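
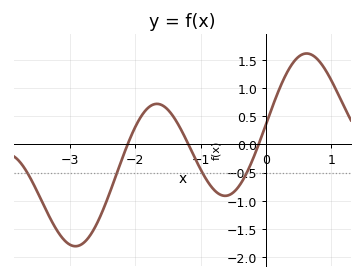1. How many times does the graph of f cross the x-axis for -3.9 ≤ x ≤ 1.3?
3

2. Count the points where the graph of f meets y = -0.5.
4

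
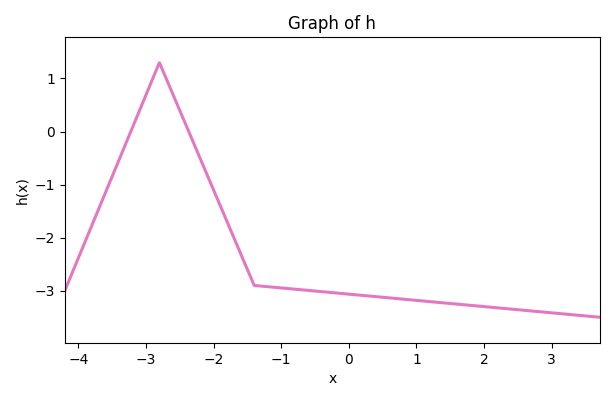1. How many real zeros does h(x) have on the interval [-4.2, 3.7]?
2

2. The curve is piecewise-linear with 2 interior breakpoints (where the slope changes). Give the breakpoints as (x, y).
(-2.8, 1.3); (-1.4, -2.9)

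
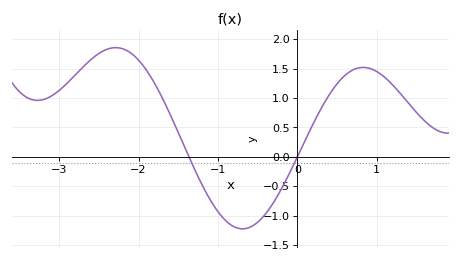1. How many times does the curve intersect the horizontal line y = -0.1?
2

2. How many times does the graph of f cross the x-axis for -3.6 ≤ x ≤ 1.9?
2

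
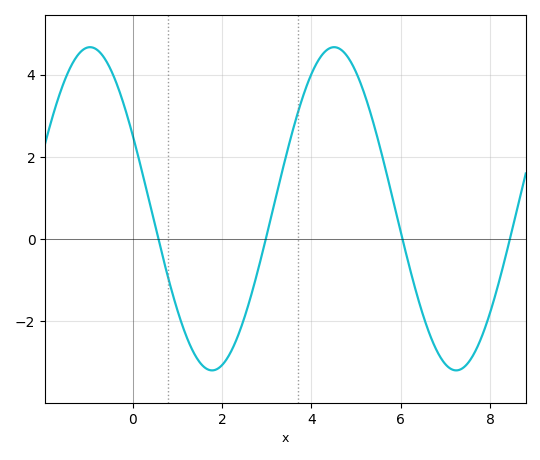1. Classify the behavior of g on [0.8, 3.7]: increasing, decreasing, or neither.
neither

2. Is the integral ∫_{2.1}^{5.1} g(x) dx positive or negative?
positive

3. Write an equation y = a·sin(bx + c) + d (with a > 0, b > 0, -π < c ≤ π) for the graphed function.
y = 3.93sin(1.15x + 2.67) + 0.74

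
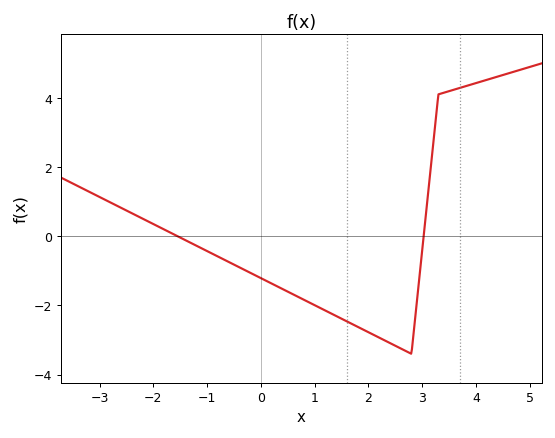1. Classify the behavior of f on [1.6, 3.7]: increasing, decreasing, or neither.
neither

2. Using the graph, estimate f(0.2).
-1.37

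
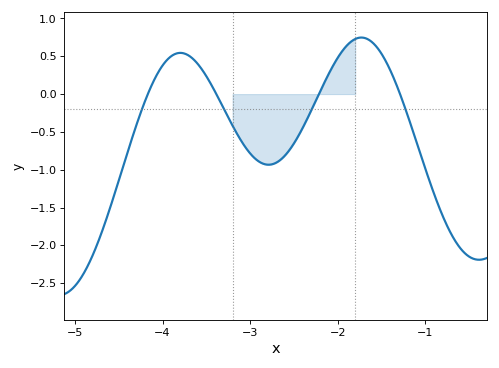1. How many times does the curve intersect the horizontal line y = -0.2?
4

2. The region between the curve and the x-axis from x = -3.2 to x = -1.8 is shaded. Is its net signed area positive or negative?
negative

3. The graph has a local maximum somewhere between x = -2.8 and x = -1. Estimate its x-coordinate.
-1.73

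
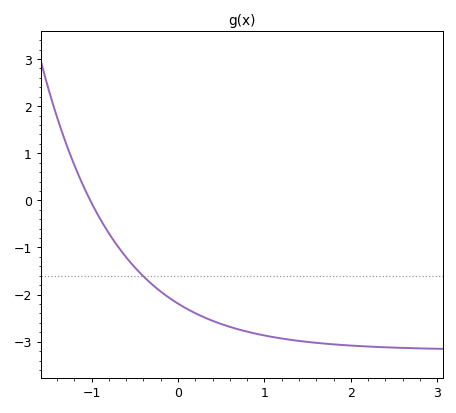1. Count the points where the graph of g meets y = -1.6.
1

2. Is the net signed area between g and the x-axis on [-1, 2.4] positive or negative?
negative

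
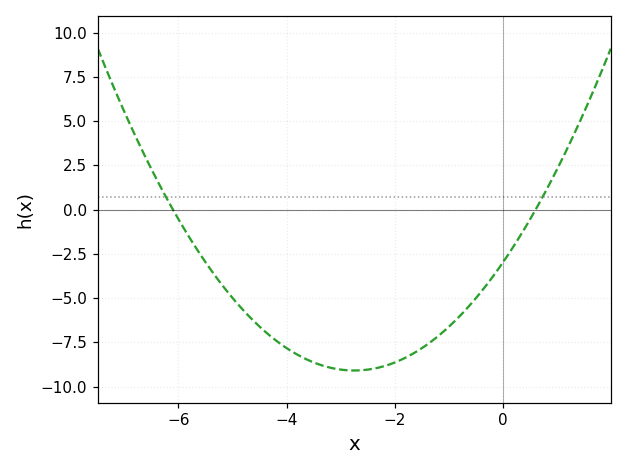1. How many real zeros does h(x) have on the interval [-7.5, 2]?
2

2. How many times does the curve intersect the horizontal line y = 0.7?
2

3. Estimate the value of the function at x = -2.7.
-9.09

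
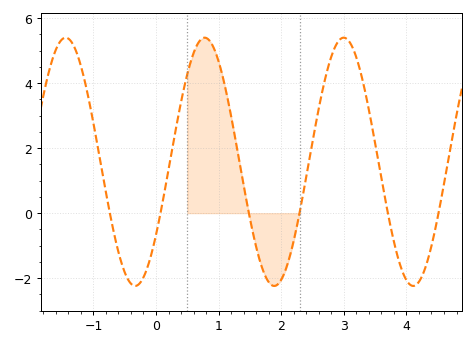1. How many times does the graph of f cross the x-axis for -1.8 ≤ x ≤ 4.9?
6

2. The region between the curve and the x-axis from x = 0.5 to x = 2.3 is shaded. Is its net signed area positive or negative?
positive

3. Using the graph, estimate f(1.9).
-2.2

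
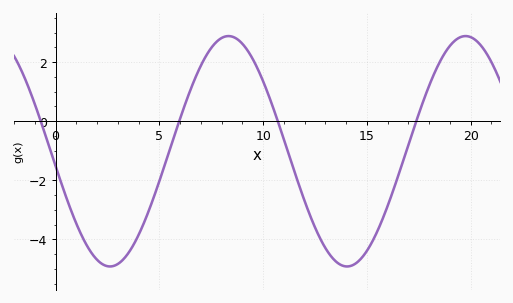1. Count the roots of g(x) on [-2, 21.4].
4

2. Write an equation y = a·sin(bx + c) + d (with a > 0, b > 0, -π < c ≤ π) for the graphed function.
y = 3.9sin(0.55x - 3.01) - 1.02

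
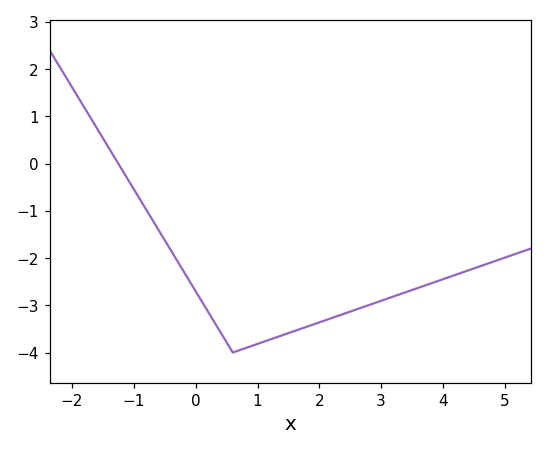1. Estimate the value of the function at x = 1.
-3.82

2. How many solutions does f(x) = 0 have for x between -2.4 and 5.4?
1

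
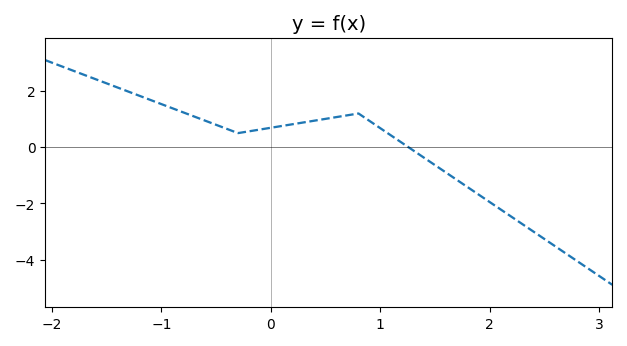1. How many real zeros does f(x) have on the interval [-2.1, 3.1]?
1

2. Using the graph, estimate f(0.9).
1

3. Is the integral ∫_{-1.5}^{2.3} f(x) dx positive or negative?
positive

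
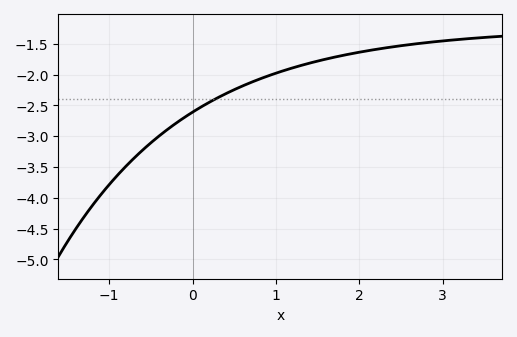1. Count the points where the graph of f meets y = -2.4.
1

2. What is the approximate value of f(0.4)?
-2.3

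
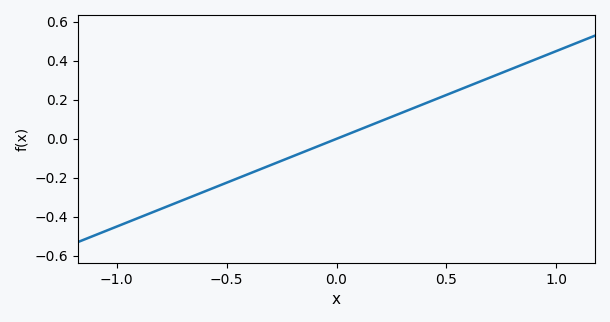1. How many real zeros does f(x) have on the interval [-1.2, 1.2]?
1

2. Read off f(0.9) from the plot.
0.405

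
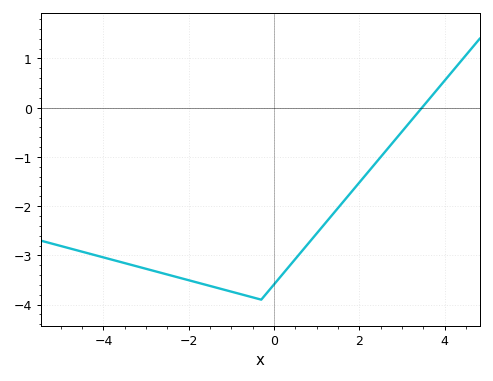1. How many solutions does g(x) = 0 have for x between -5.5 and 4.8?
1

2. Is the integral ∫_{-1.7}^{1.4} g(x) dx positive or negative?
negative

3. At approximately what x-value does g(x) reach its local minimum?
-0.4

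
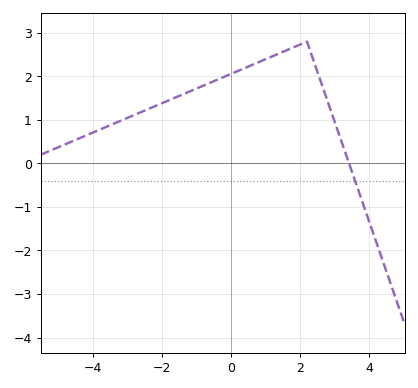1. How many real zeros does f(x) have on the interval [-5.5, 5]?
1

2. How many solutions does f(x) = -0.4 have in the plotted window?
1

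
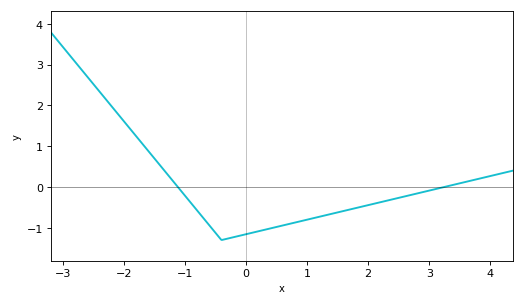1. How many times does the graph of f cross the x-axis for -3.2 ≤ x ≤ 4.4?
2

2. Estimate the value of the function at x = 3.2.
-0.016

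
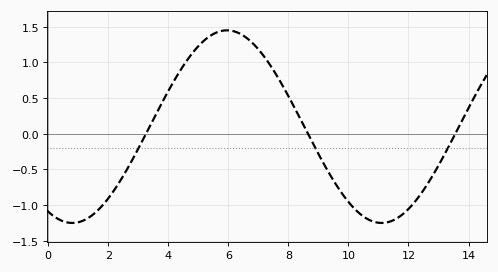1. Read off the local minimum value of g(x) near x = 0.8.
-1.25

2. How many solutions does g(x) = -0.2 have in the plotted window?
3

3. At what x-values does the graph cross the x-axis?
3.2, 8.6, 13.6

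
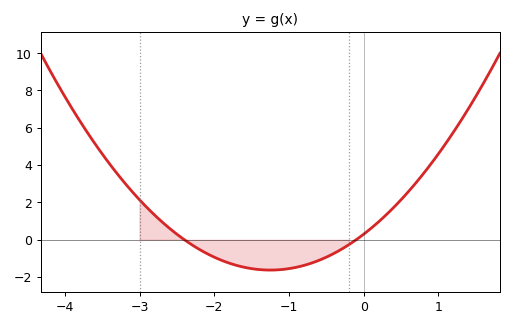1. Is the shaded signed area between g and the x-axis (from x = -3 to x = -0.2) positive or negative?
negative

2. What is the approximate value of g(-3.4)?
4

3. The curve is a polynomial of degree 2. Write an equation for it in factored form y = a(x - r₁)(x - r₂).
y = 1.23(x + 2.4)(x + 0.1)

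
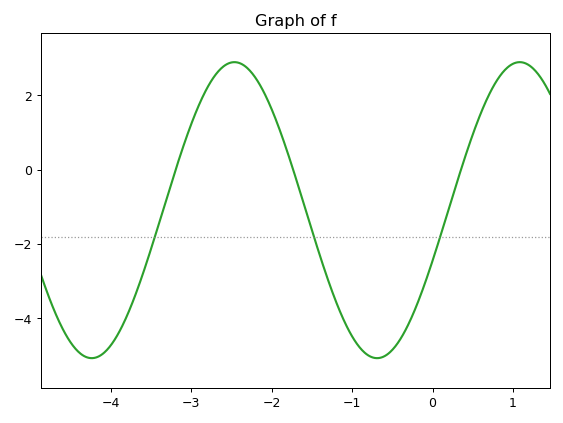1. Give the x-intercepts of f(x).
-3.2, -1.7, 0.4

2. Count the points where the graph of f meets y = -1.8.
3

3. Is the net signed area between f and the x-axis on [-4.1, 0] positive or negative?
negative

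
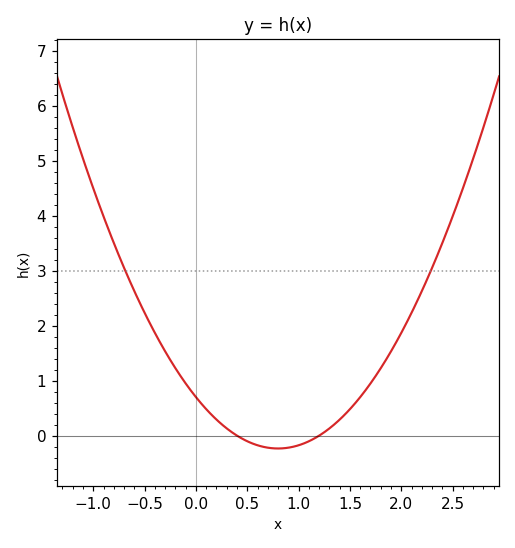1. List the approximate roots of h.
0.4, 1.2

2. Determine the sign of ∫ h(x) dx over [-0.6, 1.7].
positive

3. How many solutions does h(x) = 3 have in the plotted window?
2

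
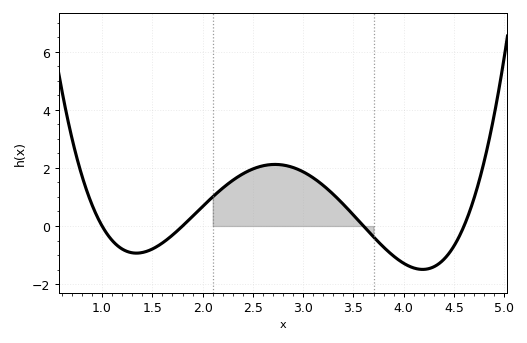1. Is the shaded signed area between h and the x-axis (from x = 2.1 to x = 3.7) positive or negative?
positive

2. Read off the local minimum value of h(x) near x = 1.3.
-1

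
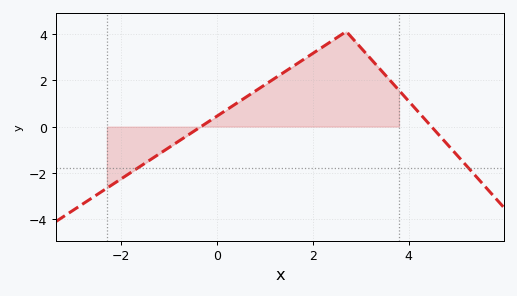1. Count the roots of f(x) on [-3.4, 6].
2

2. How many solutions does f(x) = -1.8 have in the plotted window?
2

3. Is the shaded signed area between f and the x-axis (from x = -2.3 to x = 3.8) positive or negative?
positive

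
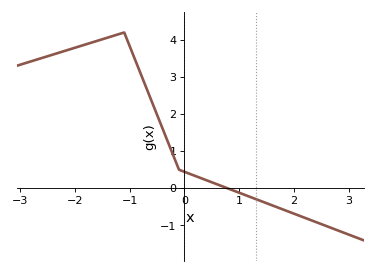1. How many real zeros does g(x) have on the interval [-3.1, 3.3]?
1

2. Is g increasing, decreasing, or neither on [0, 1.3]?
decreasing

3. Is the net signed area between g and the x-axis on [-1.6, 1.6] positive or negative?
positive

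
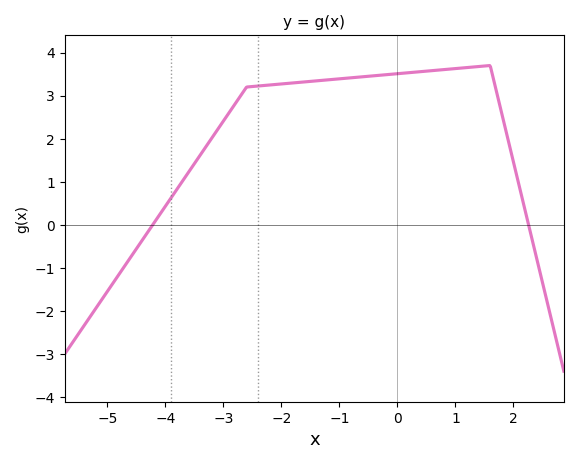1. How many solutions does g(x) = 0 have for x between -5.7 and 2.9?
2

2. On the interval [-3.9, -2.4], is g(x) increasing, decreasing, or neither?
increasing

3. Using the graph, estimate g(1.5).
3.7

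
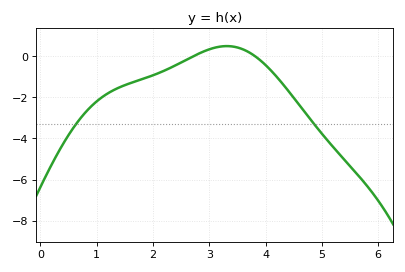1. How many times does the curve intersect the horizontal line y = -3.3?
2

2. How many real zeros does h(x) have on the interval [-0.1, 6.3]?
2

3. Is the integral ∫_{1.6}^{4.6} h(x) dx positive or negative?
negative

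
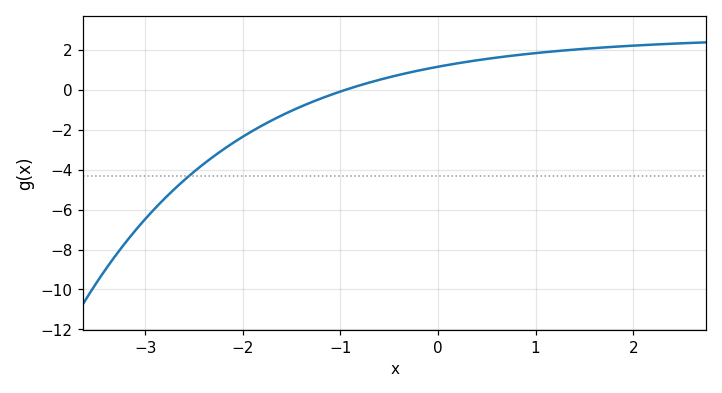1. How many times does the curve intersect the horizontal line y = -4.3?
1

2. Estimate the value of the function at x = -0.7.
0.4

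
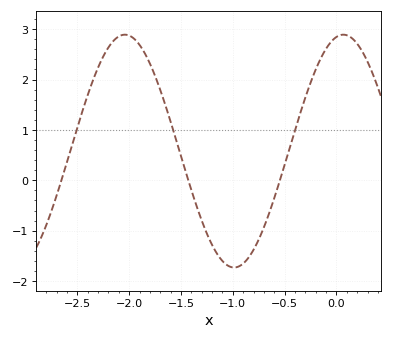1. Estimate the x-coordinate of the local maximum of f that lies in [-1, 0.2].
0.05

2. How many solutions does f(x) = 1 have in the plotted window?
3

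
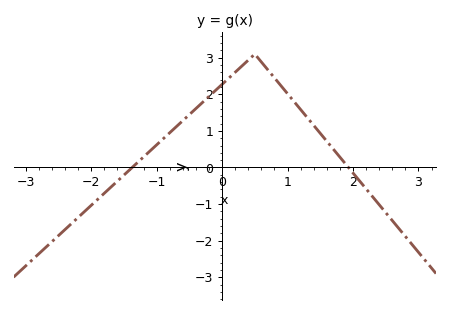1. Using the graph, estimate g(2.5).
-1.23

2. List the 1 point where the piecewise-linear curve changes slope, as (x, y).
(0.5, 3.1)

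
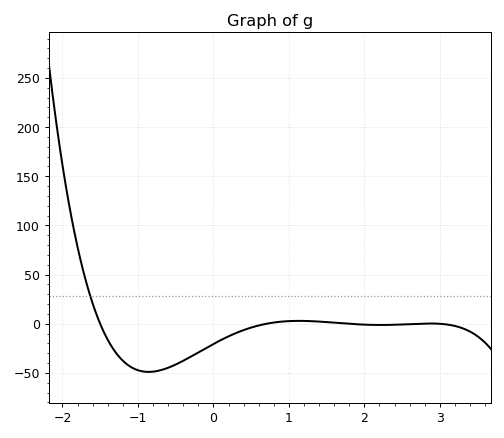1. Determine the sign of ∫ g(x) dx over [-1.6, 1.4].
negative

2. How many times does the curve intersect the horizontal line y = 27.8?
1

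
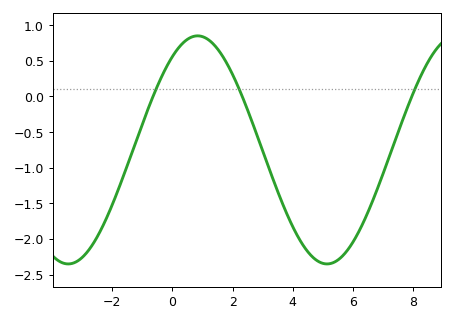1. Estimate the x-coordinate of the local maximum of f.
0.8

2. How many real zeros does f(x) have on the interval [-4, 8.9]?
3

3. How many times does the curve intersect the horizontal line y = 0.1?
3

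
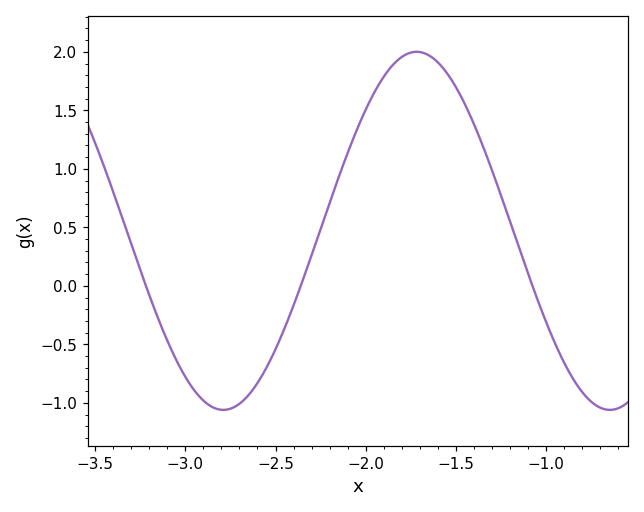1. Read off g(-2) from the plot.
1.5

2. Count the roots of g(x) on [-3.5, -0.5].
3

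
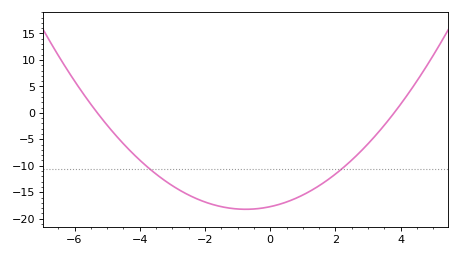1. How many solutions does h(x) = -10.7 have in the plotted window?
2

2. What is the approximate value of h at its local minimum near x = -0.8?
-18.2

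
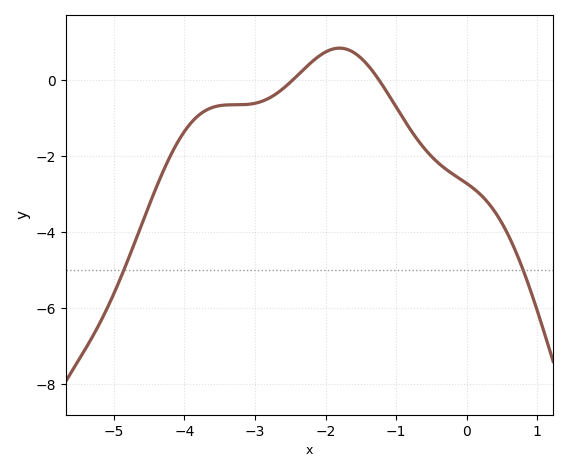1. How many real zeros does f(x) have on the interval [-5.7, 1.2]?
2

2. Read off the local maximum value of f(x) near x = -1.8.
0.841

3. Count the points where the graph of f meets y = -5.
2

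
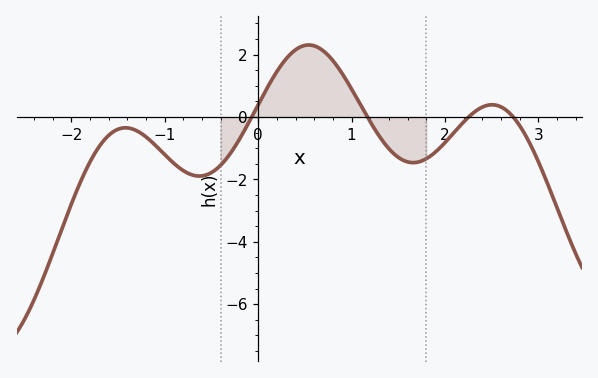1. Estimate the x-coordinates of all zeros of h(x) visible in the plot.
-0.069, 1.17, 2.25, 2.73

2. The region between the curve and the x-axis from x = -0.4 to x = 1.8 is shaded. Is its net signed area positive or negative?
positive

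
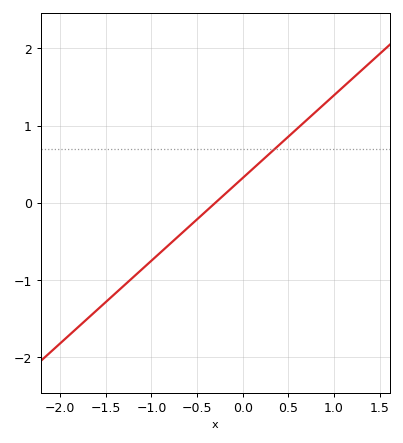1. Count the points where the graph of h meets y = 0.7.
1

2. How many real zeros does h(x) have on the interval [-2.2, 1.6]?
1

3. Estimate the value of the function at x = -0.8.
-0.5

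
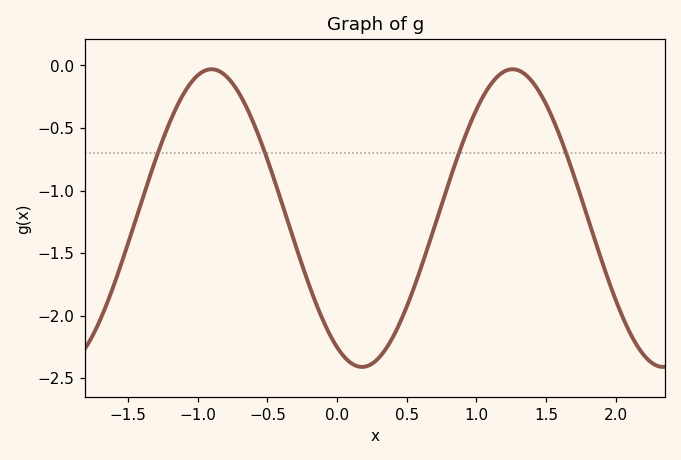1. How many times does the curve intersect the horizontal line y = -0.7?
4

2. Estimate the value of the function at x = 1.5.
-0.312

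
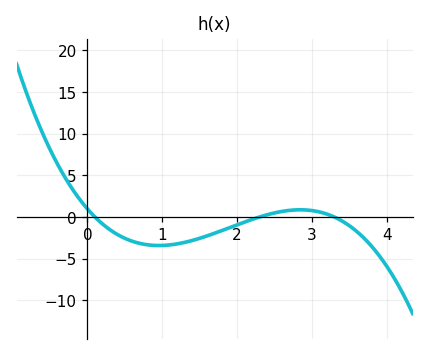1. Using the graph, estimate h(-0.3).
4.75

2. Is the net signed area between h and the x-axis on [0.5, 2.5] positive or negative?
negative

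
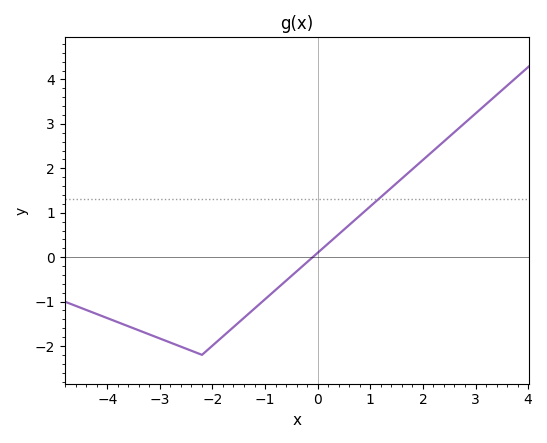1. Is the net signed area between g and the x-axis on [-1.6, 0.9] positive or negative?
negative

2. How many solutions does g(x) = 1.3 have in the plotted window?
1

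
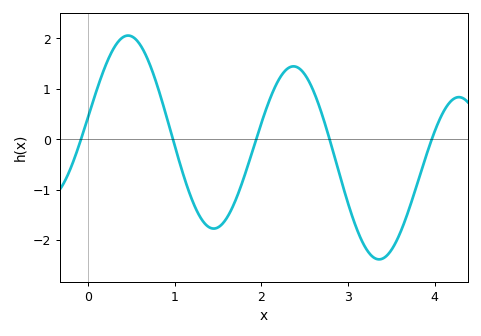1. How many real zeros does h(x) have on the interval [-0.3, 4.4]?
5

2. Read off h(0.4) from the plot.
2.02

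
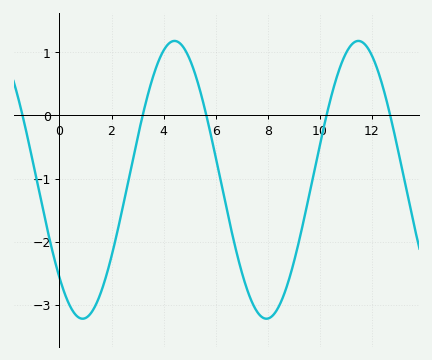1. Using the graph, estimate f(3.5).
0.5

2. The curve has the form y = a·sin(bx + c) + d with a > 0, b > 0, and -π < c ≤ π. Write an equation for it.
y = 2.2sin(0.89x - 2.4) - 1.02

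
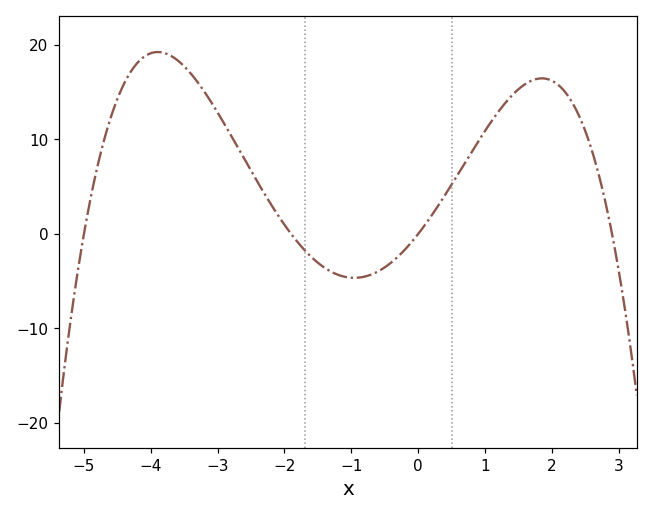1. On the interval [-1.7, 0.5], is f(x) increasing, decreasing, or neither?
neither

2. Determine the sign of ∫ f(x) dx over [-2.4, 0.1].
negative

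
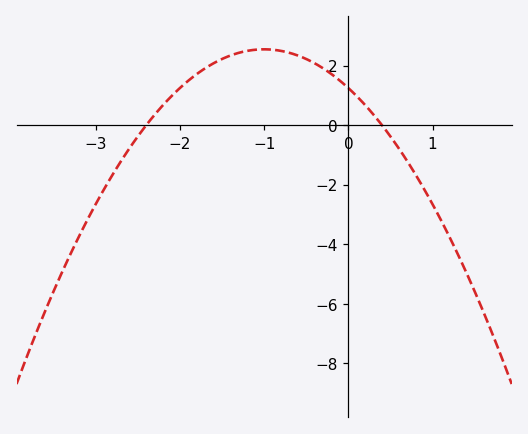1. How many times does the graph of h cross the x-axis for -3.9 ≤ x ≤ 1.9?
2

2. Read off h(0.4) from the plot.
0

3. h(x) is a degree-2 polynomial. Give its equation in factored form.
y = -1.3(x + 2.4)(x - 0.4)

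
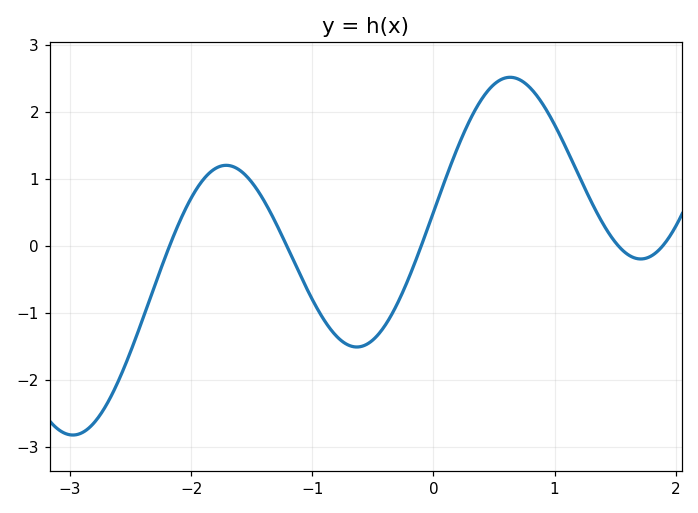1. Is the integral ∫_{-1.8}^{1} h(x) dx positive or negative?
positive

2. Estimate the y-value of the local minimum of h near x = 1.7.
-0.194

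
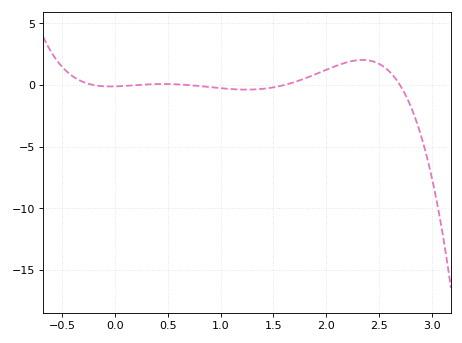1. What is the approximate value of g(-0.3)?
0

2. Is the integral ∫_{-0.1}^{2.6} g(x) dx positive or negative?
positive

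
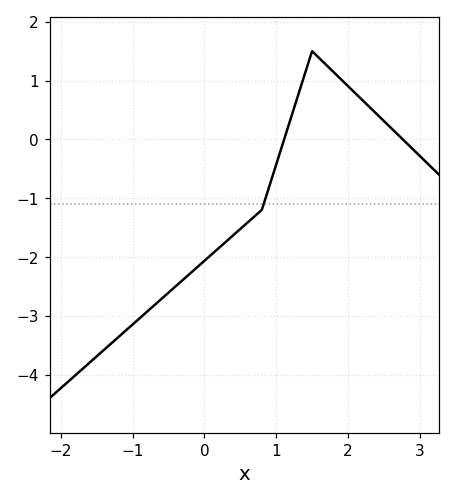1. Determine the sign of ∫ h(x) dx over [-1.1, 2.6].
negative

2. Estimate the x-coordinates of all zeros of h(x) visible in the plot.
1.11, 2.76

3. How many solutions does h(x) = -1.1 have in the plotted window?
1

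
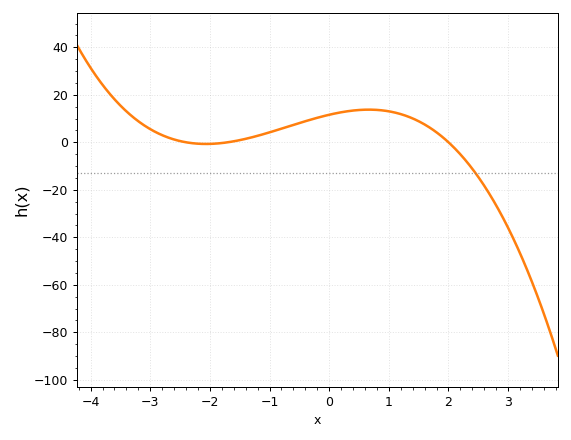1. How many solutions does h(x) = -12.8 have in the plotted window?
1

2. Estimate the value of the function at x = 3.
-36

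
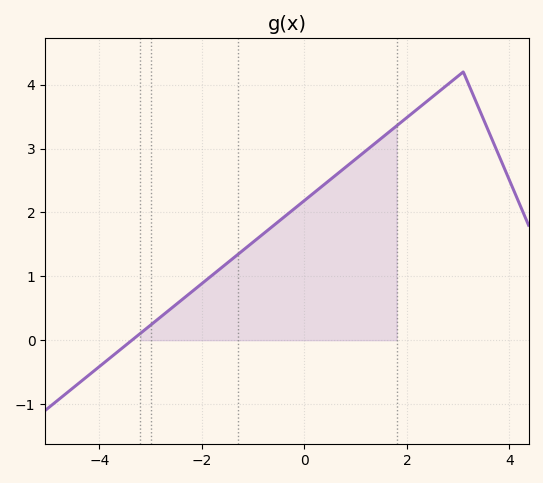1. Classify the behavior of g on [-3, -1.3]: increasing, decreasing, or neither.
increasing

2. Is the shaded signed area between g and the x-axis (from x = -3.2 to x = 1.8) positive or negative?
positive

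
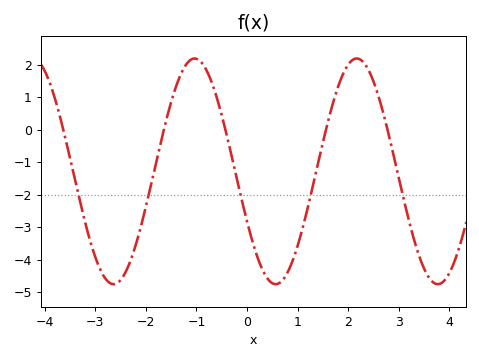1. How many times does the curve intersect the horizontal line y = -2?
5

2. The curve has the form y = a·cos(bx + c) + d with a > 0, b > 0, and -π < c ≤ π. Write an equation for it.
y = 3.48cos(2x + 2) - 1.28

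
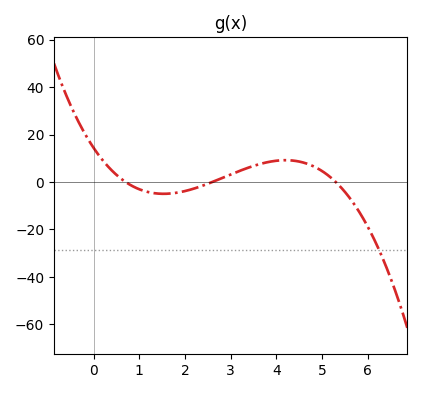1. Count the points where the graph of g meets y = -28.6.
1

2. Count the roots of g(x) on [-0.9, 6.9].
3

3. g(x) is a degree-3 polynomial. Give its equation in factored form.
y = -1.49(x - 0.7)(x - 2.6)(x - 5.3)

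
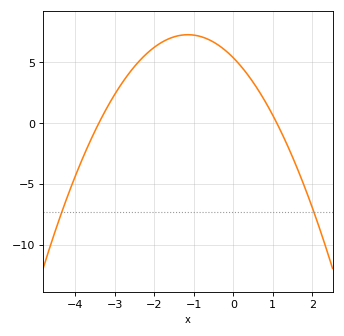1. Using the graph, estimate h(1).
0.5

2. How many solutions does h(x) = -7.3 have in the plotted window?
2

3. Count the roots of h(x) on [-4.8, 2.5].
2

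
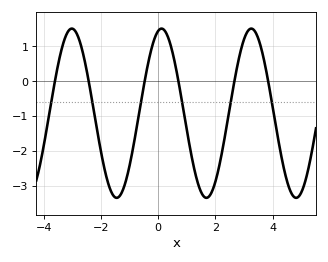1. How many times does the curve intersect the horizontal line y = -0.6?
6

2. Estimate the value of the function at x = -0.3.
0.7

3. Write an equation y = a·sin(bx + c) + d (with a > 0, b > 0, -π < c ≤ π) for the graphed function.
y = 2.43sin(2x + 1.3) - 0.92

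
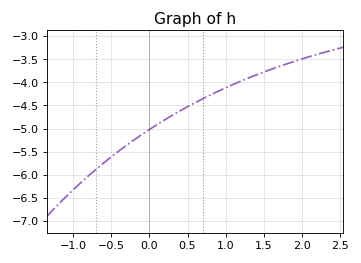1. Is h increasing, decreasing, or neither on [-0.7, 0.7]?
increasing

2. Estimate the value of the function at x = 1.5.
-3.8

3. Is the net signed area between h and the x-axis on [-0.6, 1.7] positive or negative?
negative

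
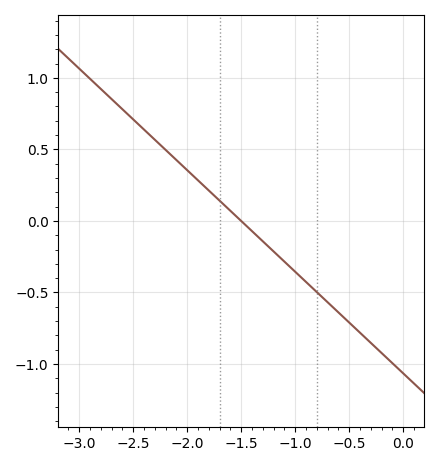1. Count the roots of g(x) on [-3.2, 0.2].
1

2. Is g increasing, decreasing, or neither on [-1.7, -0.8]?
decreasing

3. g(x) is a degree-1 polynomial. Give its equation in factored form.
y = -0.71(x + 1.5)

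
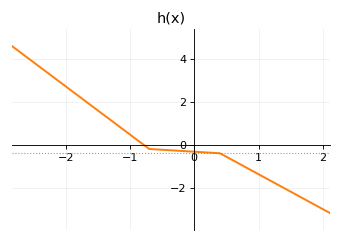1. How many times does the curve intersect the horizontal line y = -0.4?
1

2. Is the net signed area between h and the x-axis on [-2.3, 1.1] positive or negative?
positive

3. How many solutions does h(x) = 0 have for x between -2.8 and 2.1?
1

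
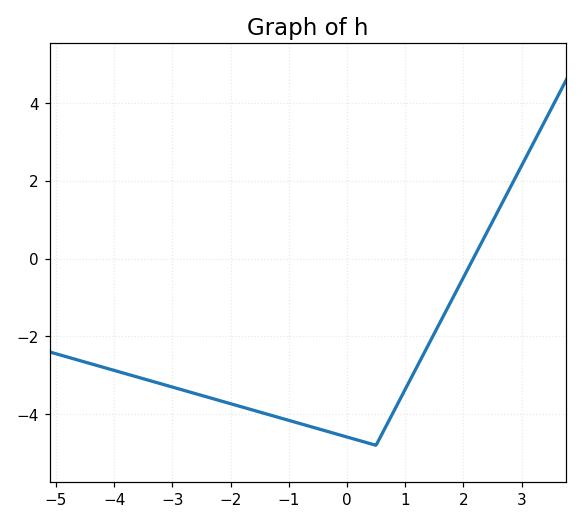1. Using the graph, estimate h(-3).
-3.3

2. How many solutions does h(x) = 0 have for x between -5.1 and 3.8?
1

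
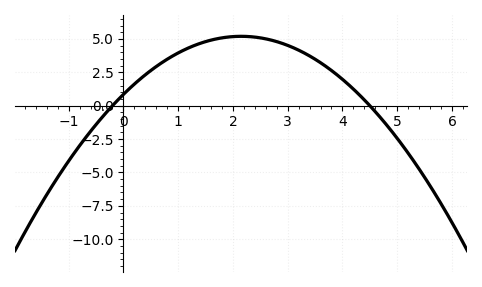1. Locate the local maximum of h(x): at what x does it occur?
2.2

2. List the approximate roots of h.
-0.2, 4.4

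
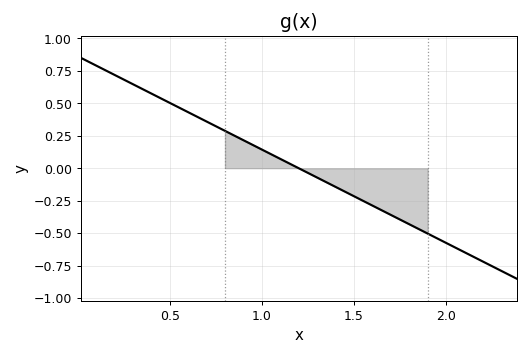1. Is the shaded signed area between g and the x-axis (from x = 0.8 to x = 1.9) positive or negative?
negative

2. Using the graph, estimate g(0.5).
0.504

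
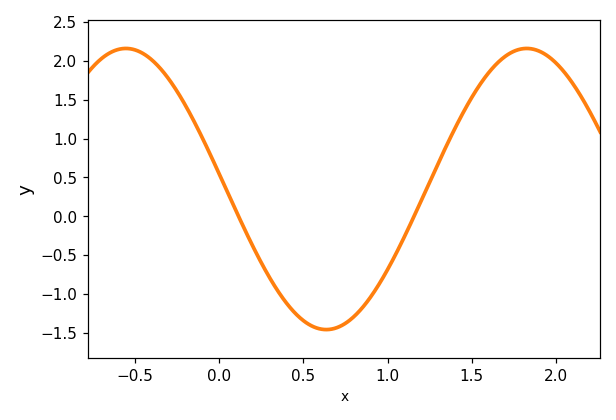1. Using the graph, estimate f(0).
0.547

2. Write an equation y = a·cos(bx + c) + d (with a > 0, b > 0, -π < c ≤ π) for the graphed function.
y = 1.81cos(2.64x + 1.46) + 0.35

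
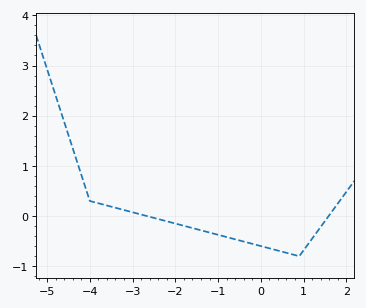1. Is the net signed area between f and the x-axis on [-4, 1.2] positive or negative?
negative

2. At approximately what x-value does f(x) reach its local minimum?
0.9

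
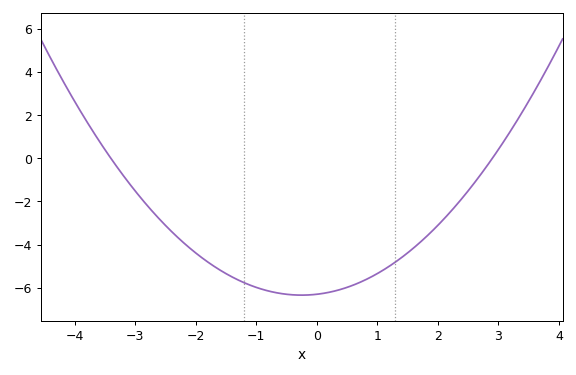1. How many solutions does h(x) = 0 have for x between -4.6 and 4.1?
2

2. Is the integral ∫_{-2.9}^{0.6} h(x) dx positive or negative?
negative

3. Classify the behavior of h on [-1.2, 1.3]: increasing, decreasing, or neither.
neither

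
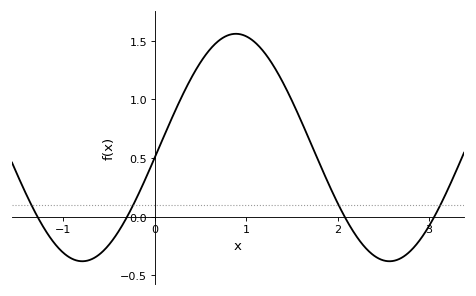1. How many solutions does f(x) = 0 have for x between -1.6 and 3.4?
4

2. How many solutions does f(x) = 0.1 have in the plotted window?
4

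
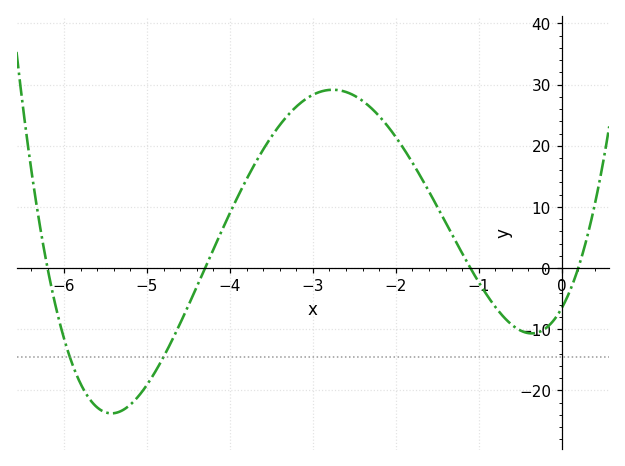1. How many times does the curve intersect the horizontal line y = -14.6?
2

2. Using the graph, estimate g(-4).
9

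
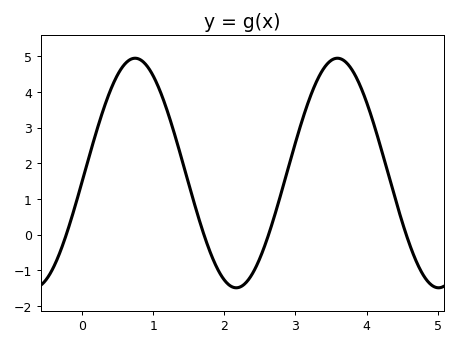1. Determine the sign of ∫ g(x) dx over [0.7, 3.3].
positive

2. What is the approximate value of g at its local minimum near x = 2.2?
-1.5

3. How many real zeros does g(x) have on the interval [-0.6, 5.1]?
4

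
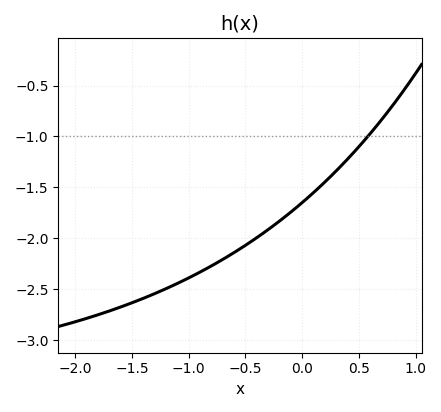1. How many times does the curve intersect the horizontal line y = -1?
1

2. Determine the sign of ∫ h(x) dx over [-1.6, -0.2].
negative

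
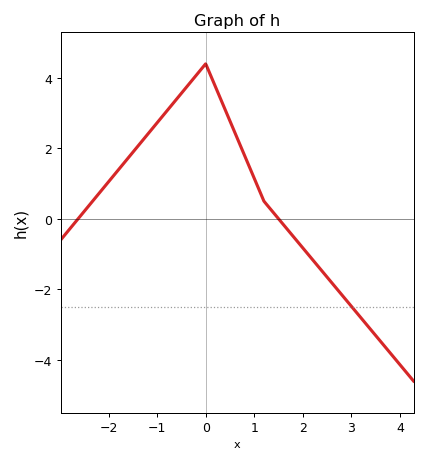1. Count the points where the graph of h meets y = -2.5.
1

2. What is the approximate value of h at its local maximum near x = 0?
4.4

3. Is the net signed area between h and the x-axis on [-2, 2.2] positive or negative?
positive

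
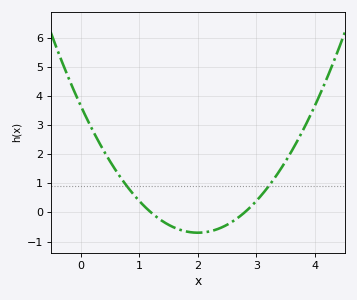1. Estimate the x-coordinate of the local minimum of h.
2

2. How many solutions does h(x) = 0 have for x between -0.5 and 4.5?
2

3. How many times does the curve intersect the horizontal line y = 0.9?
2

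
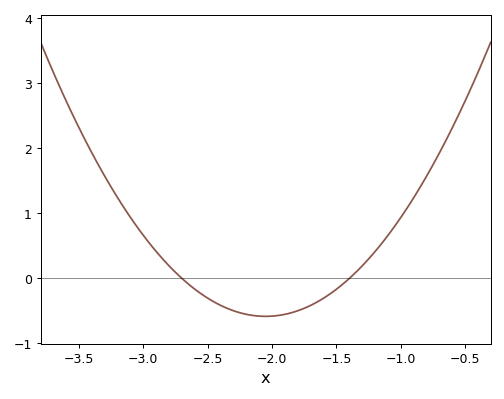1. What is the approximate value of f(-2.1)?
-0.58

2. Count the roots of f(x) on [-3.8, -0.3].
2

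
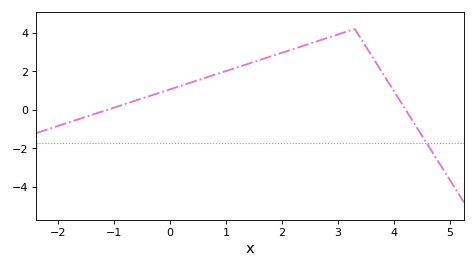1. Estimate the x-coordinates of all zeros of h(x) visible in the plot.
-1.2, 4.2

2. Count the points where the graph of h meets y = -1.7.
1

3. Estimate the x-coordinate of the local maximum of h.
3.2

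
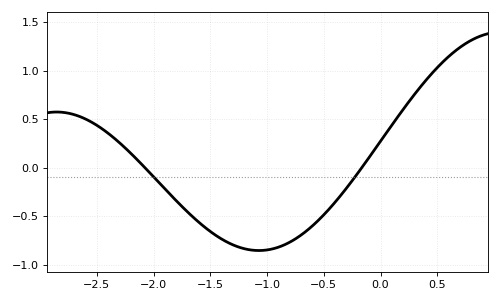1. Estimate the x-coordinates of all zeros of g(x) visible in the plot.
-2.08, -0.166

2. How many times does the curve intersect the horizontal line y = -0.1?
2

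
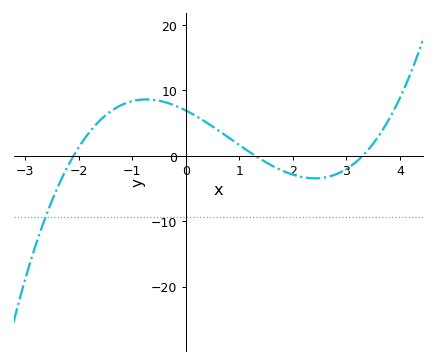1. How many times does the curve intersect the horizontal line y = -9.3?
1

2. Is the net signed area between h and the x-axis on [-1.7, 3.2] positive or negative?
positive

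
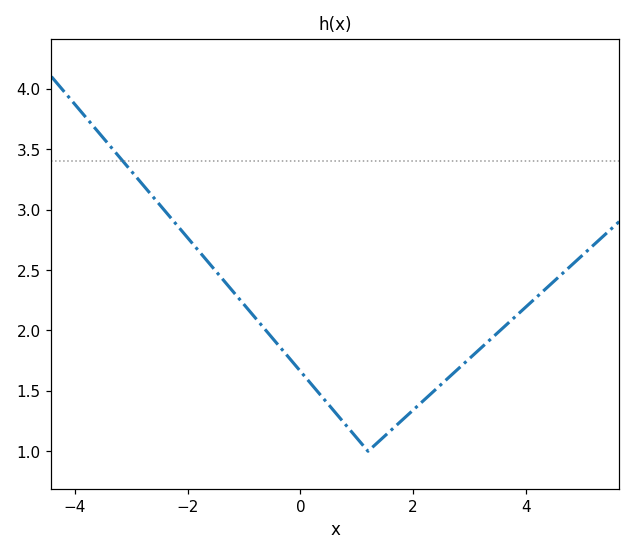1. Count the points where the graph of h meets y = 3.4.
1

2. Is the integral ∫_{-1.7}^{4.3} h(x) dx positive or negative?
positive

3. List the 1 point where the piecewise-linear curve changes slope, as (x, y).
(1.2, 1)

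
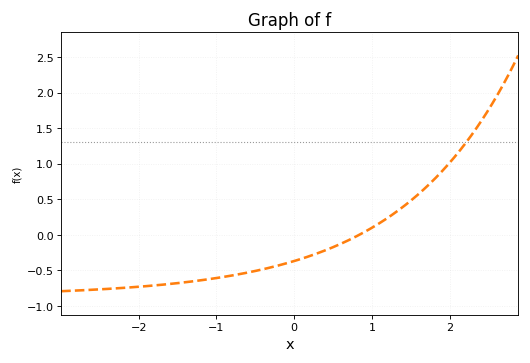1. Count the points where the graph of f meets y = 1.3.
1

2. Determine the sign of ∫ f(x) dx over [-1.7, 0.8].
negative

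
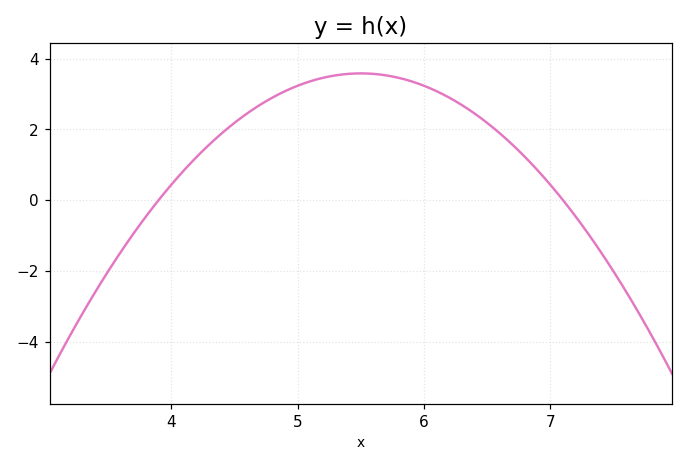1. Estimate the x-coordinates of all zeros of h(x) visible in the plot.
3.9, 7.1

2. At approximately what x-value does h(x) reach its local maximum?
5.5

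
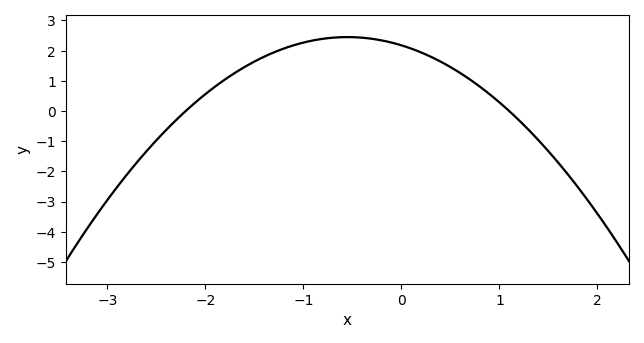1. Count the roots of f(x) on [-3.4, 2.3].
2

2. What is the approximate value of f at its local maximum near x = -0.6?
2.5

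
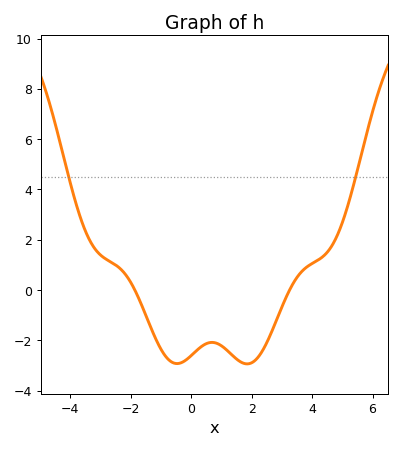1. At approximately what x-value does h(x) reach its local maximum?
0.69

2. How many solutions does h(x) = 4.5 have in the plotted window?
2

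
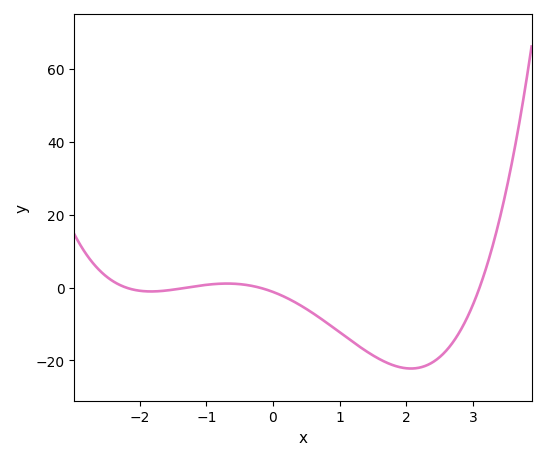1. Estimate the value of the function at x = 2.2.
-22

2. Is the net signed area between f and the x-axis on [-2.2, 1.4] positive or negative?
negative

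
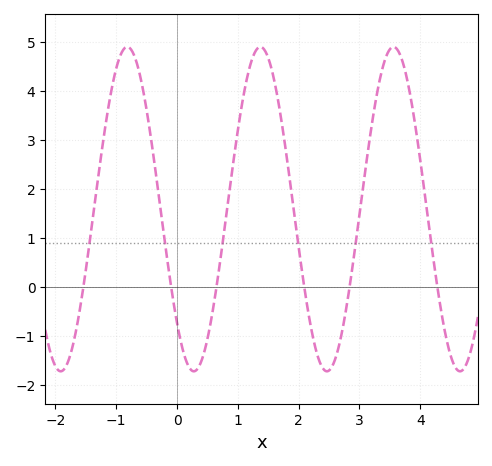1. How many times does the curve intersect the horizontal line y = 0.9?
6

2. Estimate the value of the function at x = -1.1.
3.88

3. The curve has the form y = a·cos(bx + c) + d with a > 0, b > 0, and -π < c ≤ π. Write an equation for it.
y = 3.31cos(2.87x + 2.35) + 1.59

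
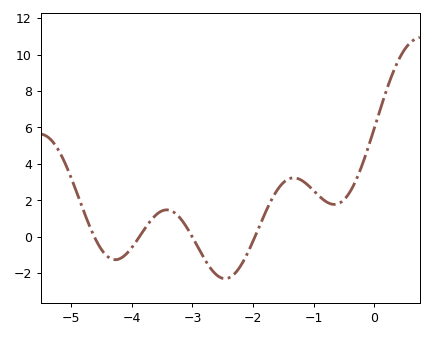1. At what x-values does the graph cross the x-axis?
-4.62, -3.87, -3, -1.97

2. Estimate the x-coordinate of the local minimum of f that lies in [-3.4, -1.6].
-2.46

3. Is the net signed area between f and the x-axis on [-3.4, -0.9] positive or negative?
positive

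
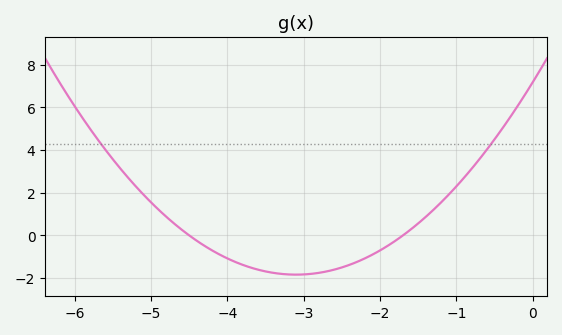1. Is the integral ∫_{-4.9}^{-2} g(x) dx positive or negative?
negative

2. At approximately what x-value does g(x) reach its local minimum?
-3.1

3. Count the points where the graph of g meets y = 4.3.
2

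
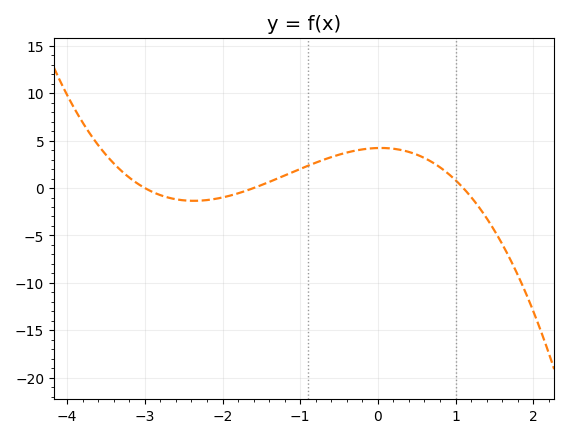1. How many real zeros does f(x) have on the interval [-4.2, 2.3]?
3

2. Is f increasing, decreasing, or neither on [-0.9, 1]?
neither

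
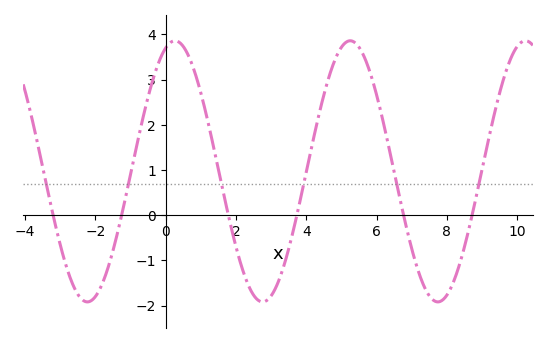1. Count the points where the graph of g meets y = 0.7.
6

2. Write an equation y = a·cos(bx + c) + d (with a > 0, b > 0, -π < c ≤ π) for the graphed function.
y = 2.89cos(1.26x - 0.332) + 0.97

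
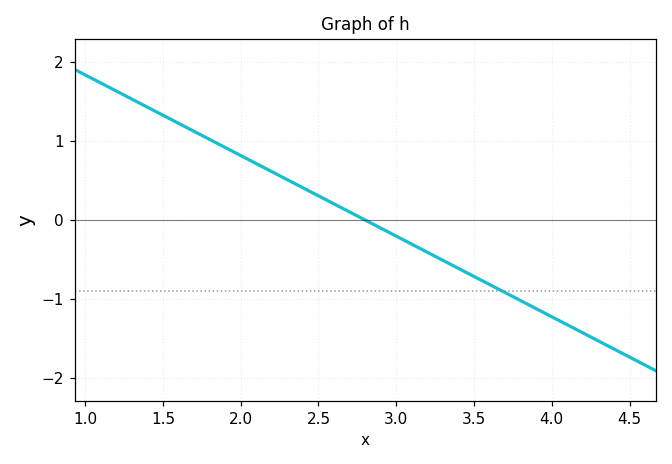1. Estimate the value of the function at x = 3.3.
-0.5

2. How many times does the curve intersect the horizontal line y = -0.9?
1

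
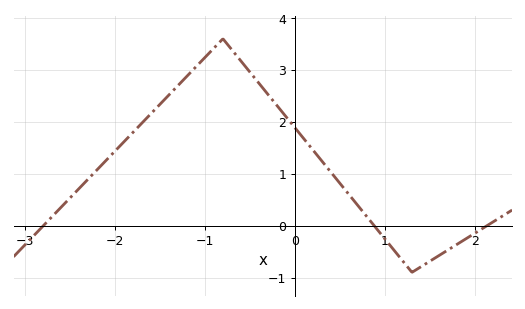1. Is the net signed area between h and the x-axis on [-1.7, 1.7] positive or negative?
positive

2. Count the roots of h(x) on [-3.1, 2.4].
3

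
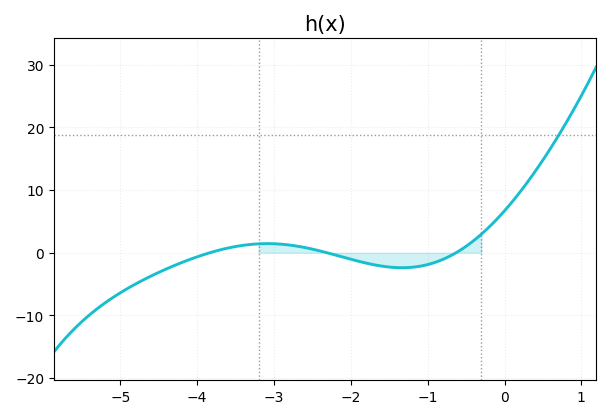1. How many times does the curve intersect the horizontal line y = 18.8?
1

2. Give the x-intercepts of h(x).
-3.8, -2.3, -0.6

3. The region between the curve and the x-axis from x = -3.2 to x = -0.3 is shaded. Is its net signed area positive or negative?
negative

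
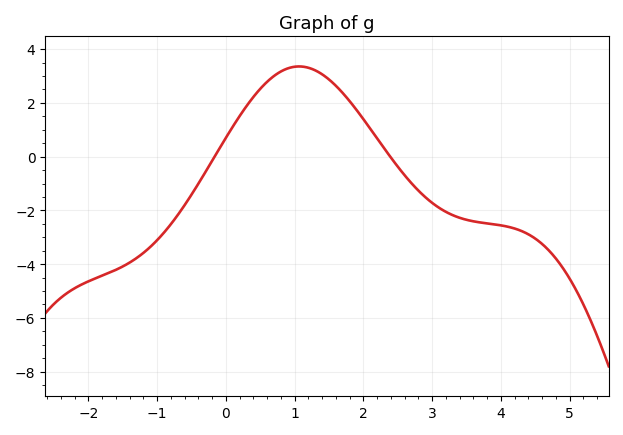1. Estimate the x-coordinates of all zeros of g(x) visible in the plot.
-0.163, 2.39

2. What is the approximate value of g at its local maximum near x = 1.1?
3.36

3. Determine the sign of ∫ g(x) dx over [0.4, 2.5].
positive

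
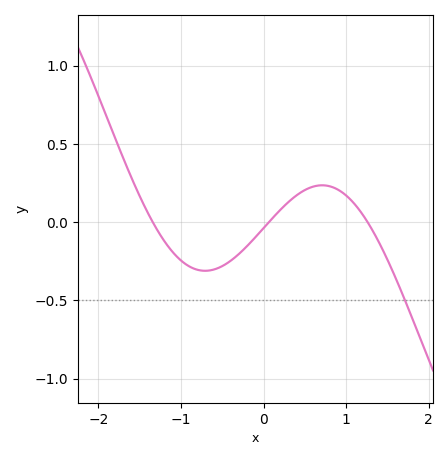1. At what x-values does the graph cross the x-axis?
-1.3, 0.1, 1.3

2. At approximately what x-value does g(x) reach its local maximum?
0.7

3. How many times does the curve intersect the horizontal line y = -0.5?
1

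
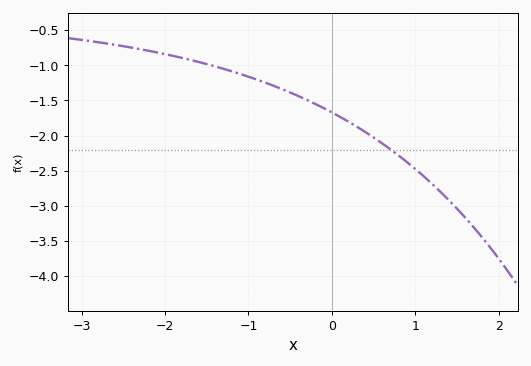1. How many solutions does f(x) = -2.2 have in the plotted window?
1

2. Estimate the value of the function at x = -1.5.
-0.982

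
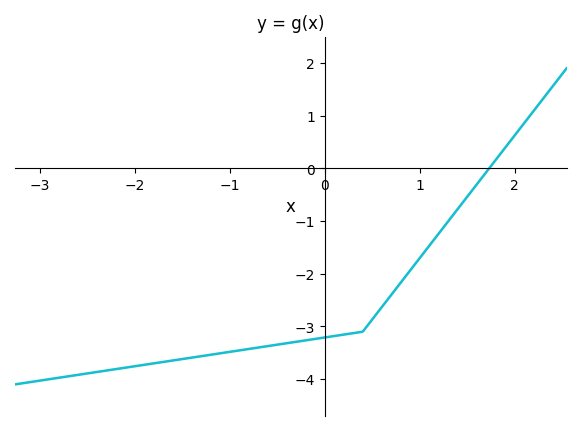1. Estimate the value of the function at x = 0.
-3.2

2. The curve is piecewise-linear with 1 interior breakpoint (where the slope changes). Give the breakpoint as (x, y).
(0.4, -3.1)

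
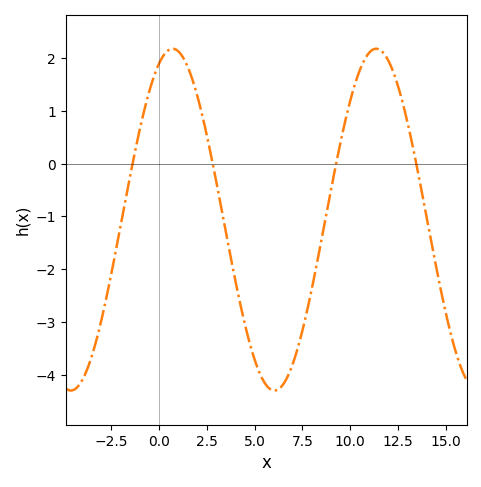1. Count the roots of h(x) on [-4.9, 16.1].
4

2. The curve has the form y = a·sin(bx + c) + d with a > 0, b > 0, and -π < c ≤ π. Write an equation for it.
y = 3.24sin(0.59x + 1.15) - 1.06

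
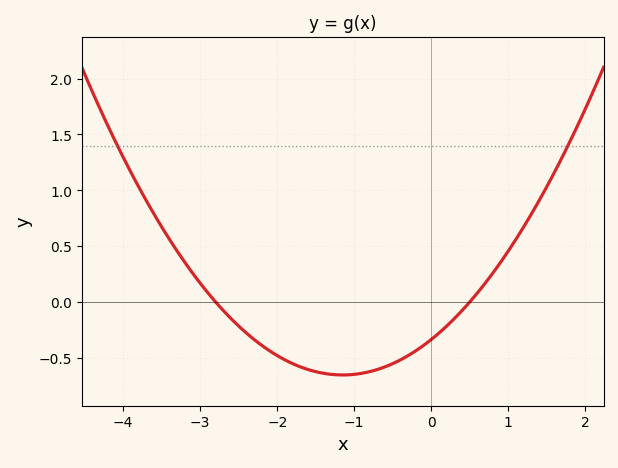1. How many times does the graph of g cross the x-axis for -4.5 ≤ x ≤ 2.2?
2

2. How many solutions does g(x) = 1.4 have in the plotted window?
2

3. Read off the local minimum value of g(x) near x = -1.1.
-0.65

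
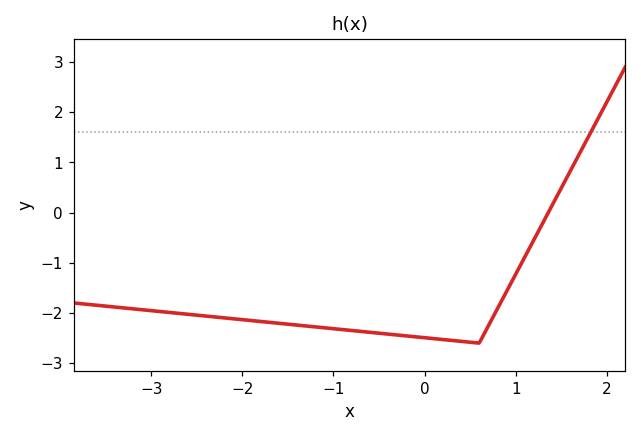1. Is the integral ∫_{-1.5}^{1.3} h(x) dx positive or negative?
negative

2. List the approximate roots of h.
1.36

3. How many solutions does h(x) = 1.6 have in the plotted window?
1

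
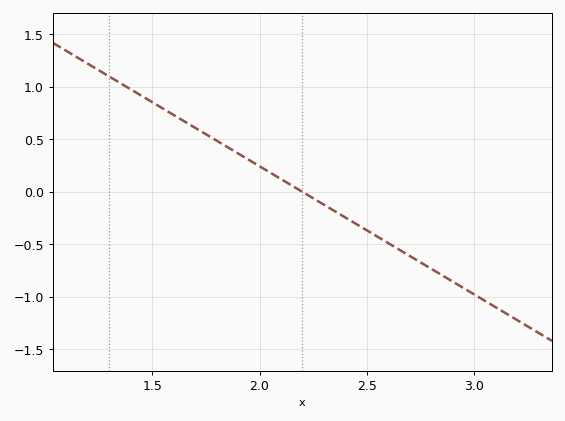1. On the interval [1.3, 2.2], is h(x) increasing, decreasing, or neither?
decreasing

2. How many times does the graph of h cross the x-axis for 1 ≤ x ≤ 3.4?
1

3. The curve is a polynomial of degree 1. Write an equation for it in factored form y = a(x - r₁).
y = -1.22(x - 2.2)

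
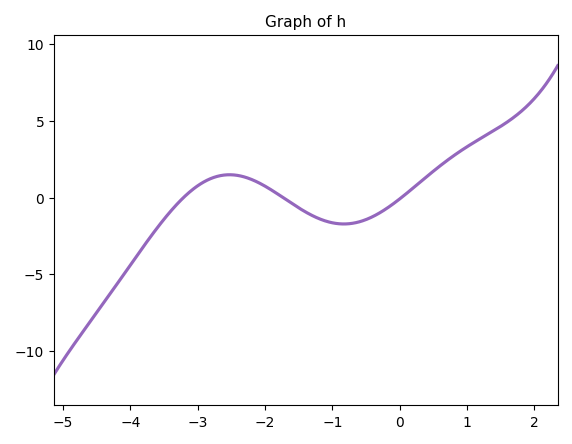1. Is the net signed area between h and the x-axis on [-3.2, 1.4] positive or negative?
positive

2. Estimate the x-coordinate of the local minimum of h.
-0.828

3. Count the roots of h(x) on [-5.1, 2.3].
3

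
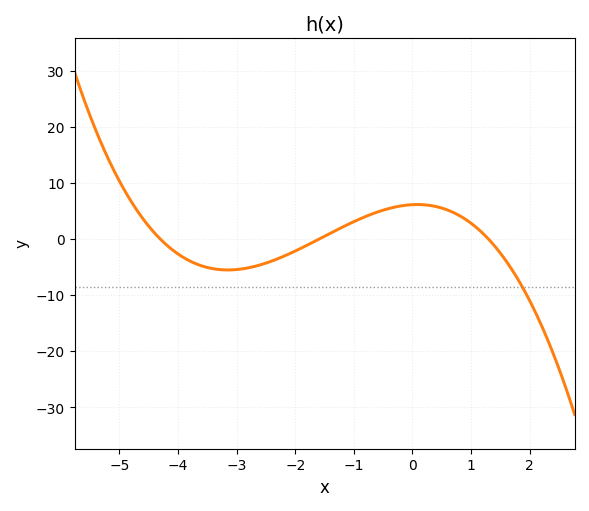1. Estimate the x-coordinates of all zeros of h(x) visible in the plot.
-4.3, -1.6, 1.3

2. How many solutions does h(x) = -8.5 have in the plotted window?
1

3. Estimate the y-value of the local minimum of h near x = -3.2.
-5.47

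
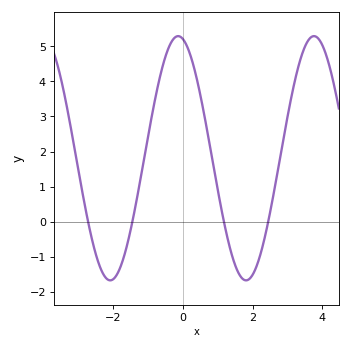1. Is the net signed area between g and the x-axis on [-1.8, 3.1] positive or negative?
positive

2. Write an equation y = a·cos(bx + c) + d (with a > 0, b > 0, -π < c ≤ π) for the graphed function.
y = 3.48cos(1.6x + 0.22) + 1.81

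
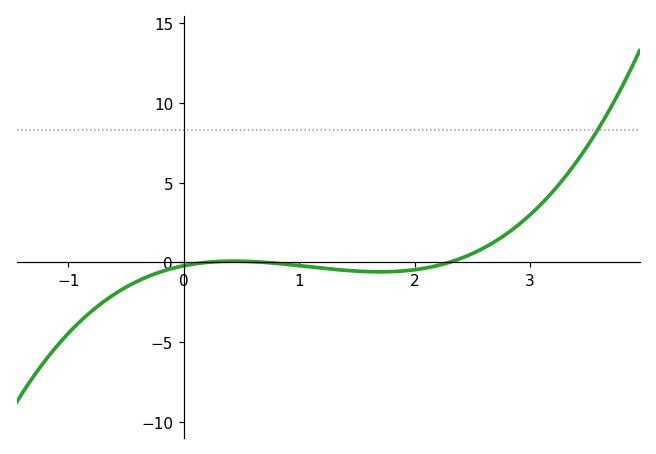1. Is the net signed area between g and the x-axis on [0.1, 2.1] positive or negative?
negative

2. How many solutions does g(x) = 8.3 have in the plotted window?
1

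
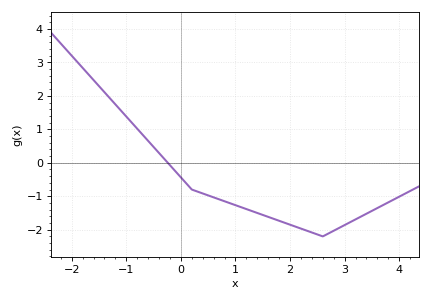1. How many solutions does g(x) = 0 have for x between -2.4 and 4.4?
1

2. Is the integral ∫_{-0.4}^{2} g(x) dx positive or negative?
negative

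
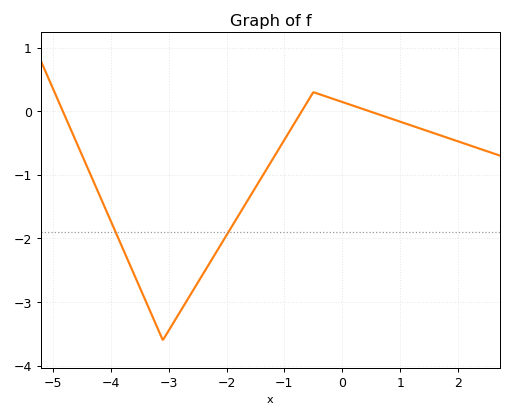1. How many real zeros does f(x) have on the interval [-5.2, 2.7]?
3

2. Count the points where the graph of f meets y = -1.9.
2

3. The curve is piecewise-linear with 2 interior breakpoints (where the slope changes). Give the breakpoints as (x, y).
(-3.1, -3.6); (-0.5, 0.3)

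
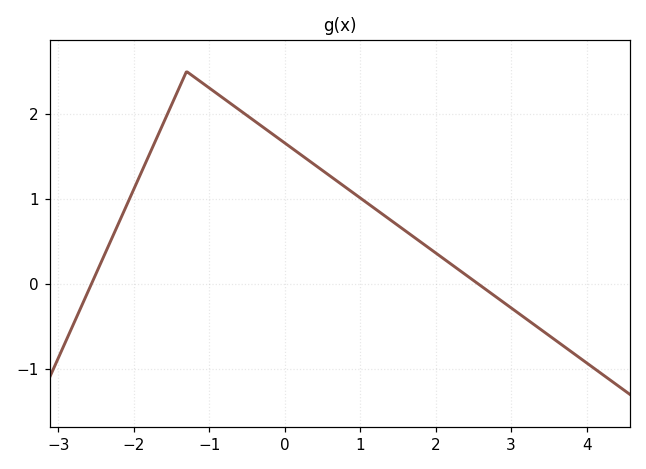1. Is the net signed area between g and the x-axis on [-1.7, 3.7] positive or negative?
positive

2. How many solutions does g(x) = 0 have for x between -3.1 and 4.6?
2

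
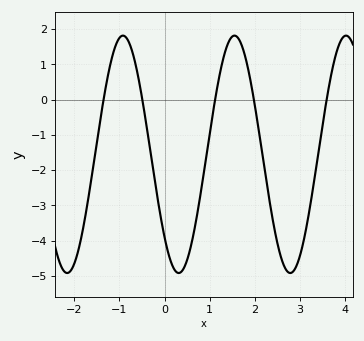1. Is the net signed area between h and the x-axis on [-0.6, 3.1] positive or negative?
negative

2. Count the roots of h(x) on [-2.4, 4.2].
5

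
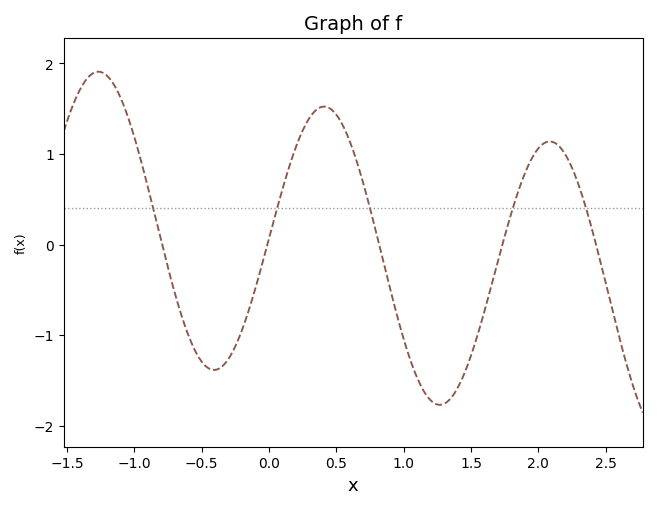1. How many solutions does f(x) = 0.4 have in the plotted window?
5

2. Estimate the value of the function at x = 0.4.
1.5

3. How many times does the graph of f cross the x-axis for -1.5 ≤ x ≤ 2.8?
5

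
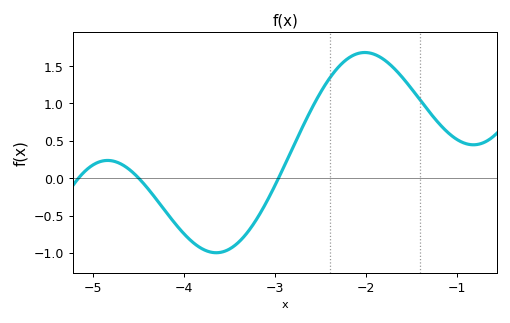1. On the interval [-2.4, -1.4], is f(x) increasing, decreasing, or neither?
neither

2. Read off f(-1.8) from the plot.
1.58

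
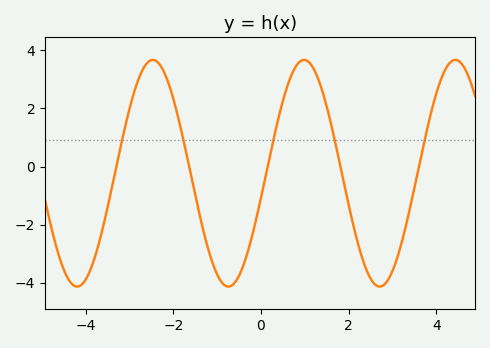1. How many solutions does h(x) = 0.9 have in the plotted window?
5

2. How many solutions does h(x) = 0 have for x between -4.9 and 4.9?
5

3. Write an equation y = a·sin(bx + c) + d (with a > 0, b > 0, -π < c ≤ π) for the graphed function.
y = 3.9sin(1.82x - 0.22) - 0.23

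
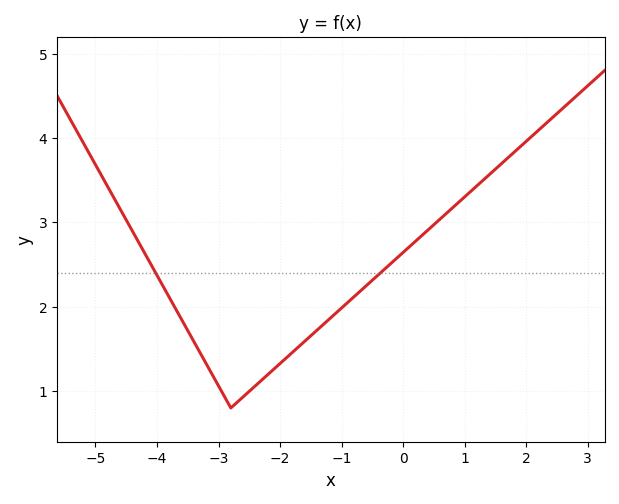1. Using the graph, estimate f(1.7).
3.76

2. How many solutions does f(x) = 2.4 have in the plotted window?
2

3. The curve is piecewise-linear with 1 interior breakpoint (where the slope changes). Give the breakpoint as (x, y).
(-2.8, 0.8)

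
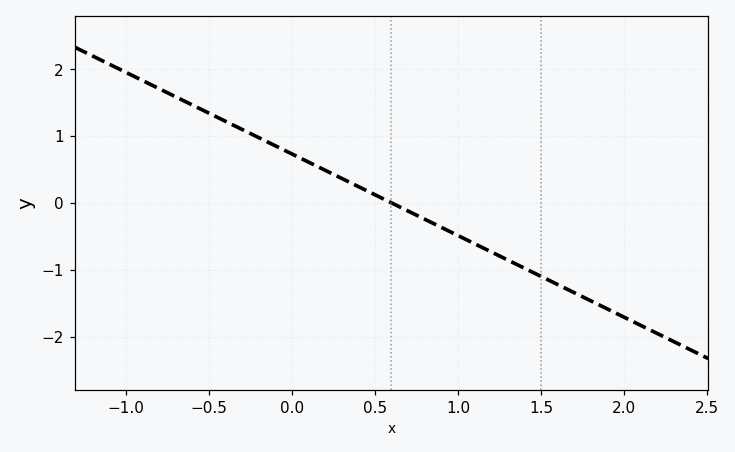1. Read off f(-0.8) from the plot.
1.71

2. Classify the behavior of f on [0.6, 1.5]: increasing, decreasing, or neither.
decreasing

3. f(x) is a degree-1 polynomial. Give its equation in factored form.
y = -1.22(x - 0.6)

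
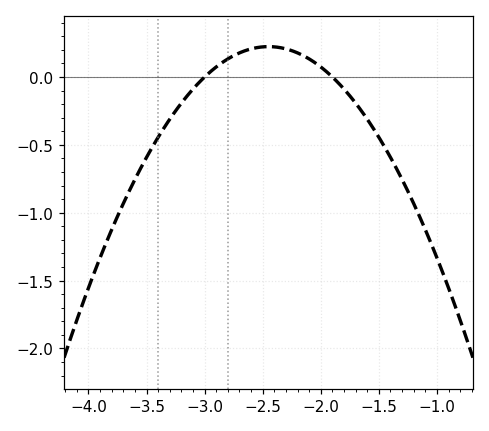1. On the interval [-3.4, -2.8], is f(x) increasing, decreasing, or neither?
increasing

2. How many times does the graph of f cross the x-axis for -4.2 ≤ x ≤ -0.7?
2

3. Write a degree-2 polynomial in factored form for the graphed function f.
y = -0.74(x + 3)(x + 1.9)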